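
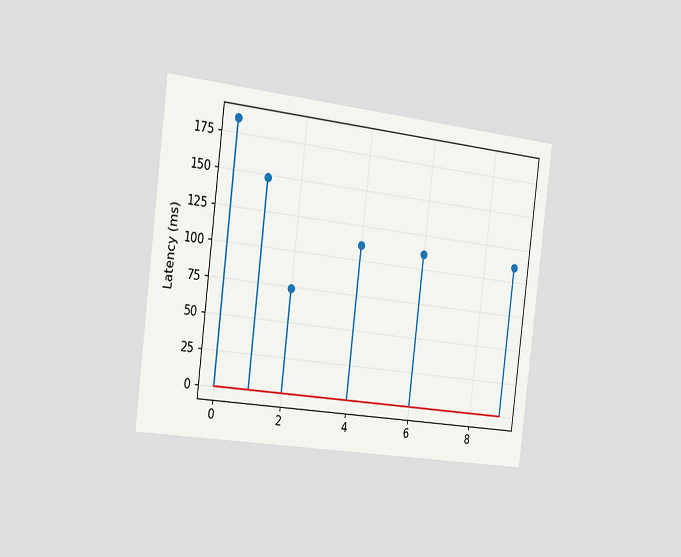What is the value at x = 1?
148ms

The chart is tilted about 7° clockwise and viewed slightly from the left. The stem at x=1 reaches 148ms.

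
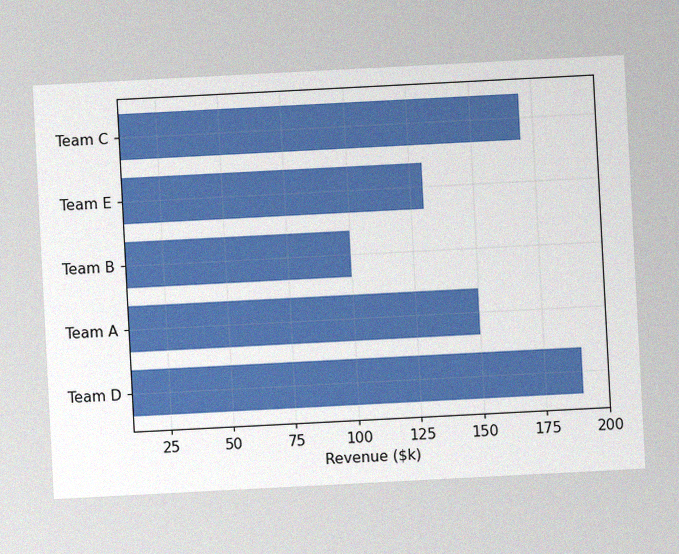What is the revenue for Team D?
The chart is tilted about 3° counter-clockwise, with some photo noise. Reading along the chart's x-axis, the Team D bar reaches $190k.

$190k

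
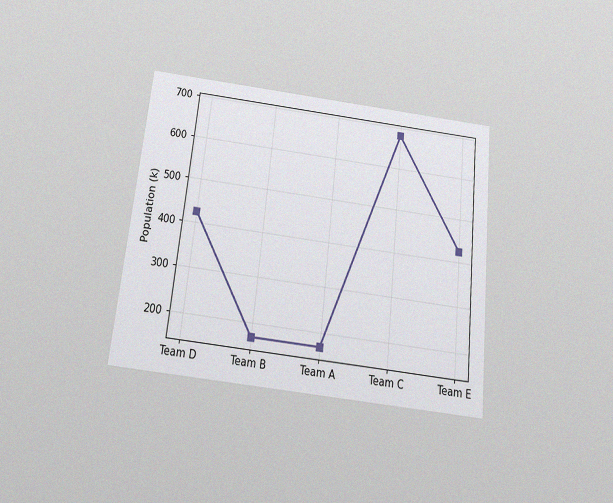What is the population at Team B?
The chart is tilted about 6° clockwise and viewed slightly from below, with some photo noise. At Team B, the line is at 170k.

170k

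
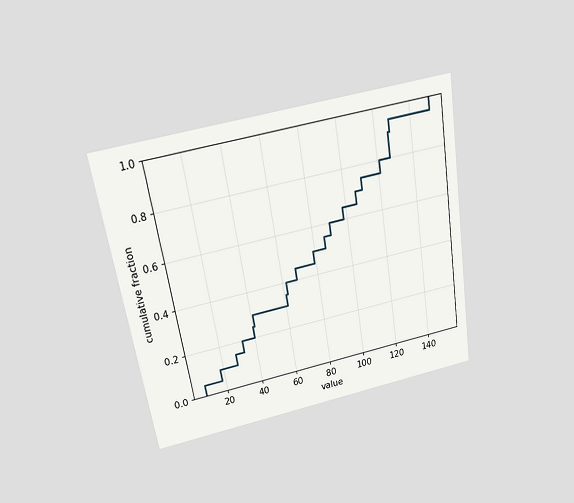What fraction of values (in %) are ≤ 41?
The chart is tilted about 9° counter-clockwise and viewed slightly from above. At x=41 the ECDF step is at 30%.

30%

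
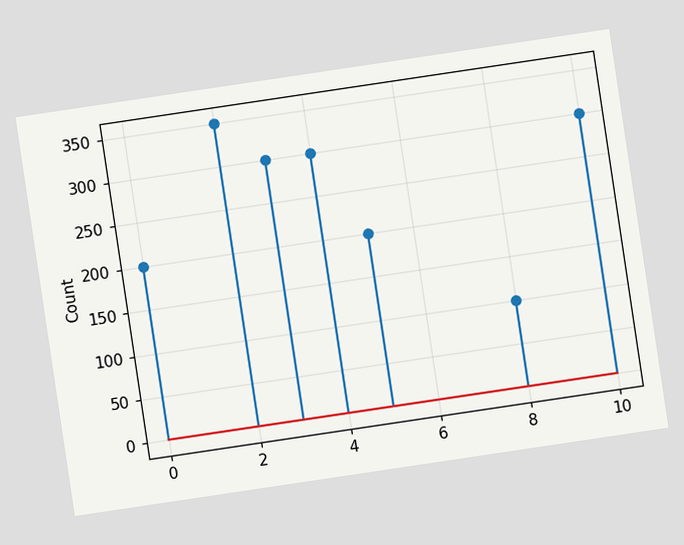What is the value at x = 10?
The chart is tilted about 8° counter-clockwise. The stem at x=10 reaches 300.

300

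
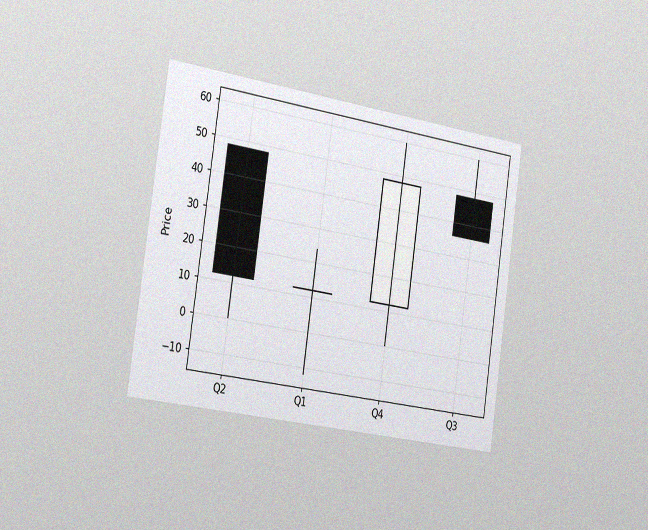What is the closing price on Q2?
12

The chart is tilted about 8° clockwise and viewed slightly from the left, with some photo noise. The Q2 candle closes at 12.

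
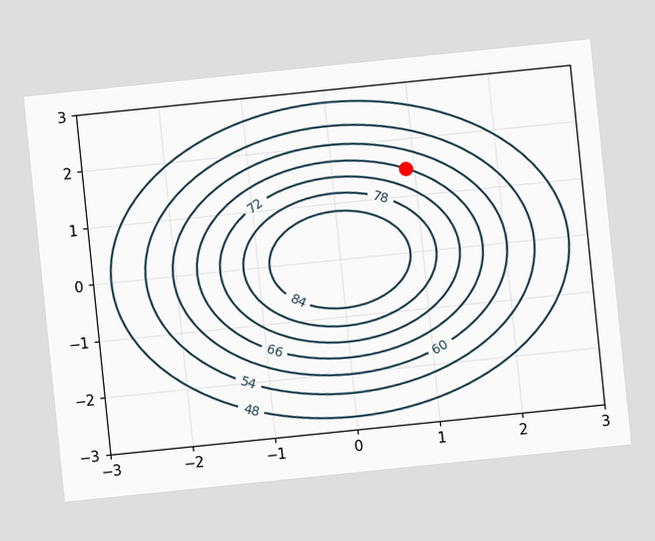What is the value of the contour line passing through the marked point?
66

The chart is tilted about 6° counter-clockwise. The marked point sits on the contour labelled 66.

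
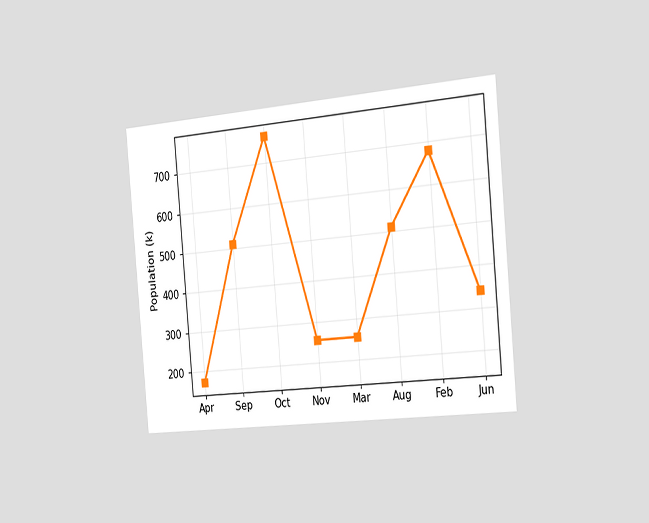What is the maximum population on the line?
The chart is tilted about 5° counter-clockwise and viewed slightly from the right. The highest point is at Oct, and reading across to the y-axis gives 765k.

765k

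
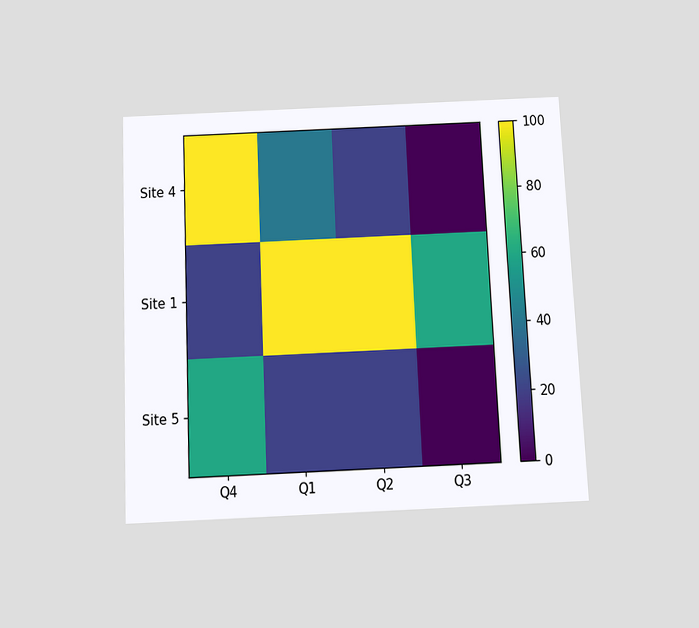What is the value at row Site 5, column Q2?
The chart is tilted about 3° counter-clockwise and viewed slightly from below. Matching cell (Site 5, Q2) against the colorbar gives 20.

20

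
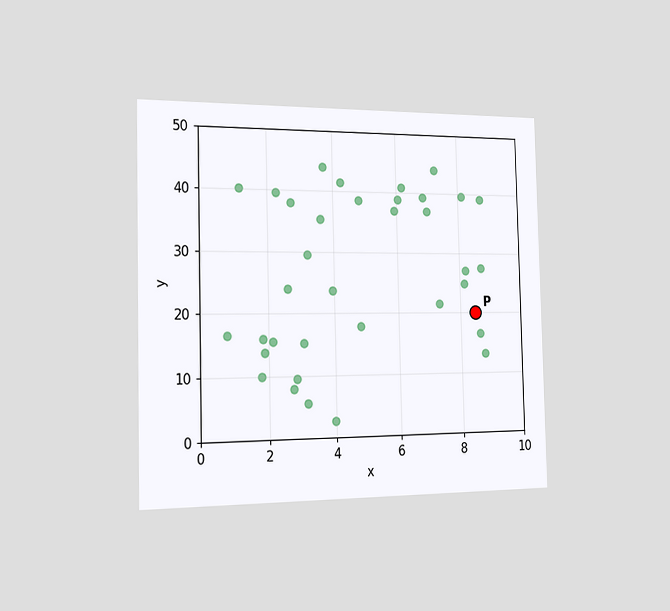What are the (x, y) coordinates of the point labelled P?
The chart is viewed slightly from the left. Following the gridlines from P to each axis, P sits at (8.5, 20).

(8.5, 20)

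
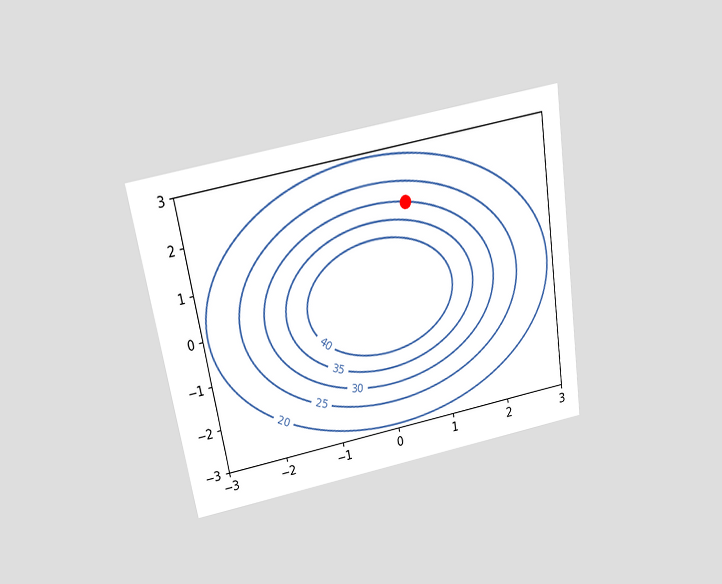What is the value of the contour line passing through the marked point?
The chart is tilted about 9° counter-clockwise and viewed slightly from above. The marked point sits on the contour labelled 30.

30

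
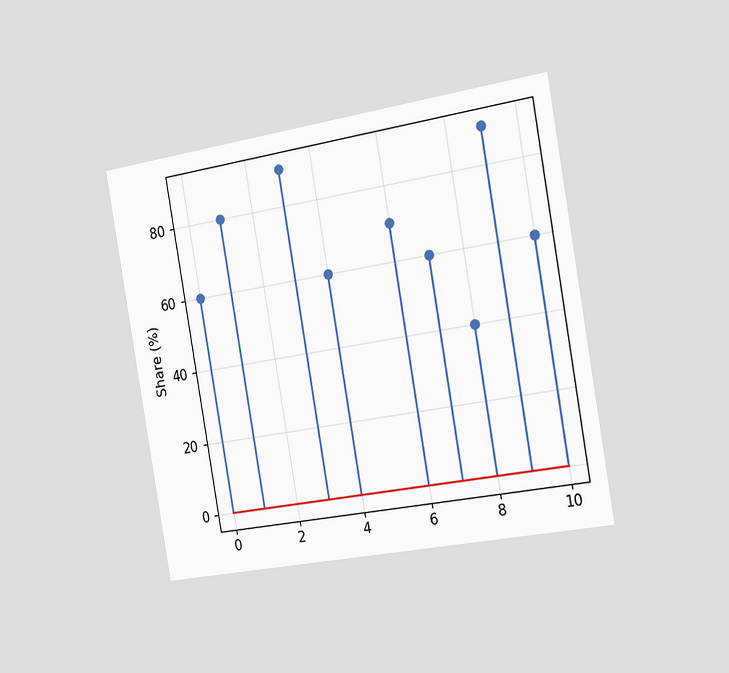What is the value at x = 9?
The chart is tilted about 10° counter-clockwise and viewed slightly from the right. The stem at x=9 reaches 90%.

90%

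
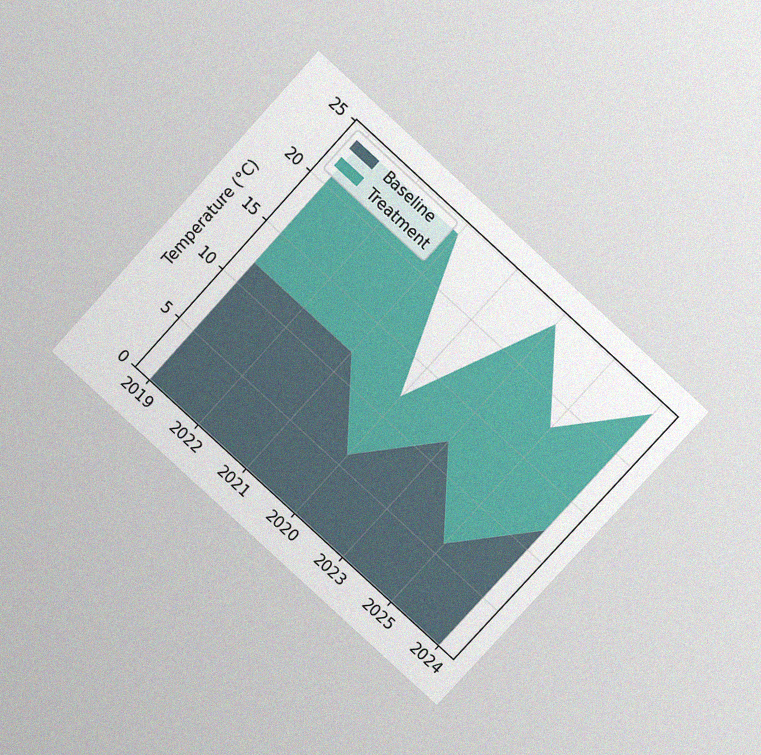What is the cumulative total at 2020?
12°C

The chart is tilted about 42° clockwise and viewed at a slight angle, with some photo noise. The stacked total at 2020 reaches 12°C.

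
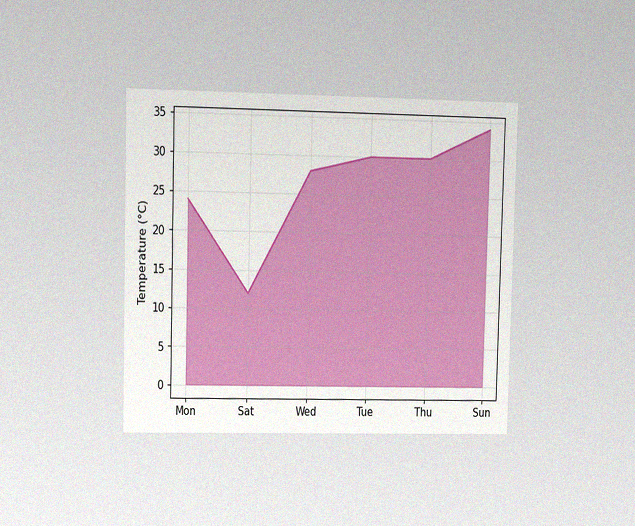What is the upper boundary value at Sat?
The chart is viewed slightly from the left, with some photo noise. At Sat the upper boundary is at 12°C.

12°C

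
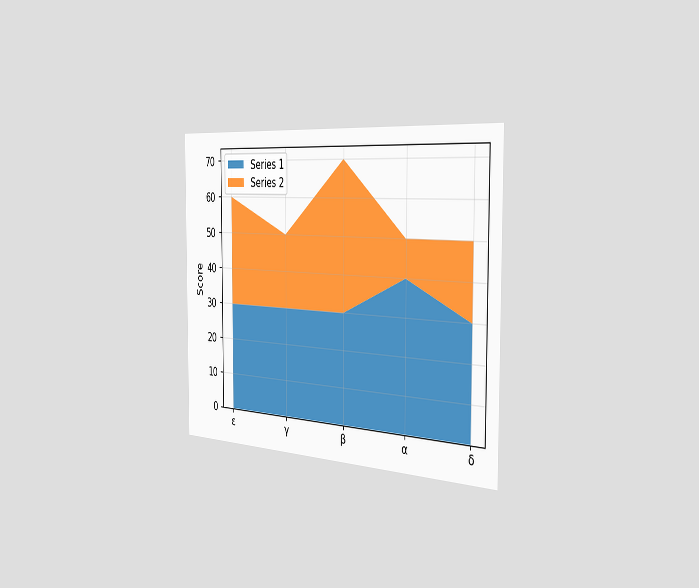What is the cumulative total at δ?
50

The chart is viewed slightly from the right. The stacked total at δ reaches 50.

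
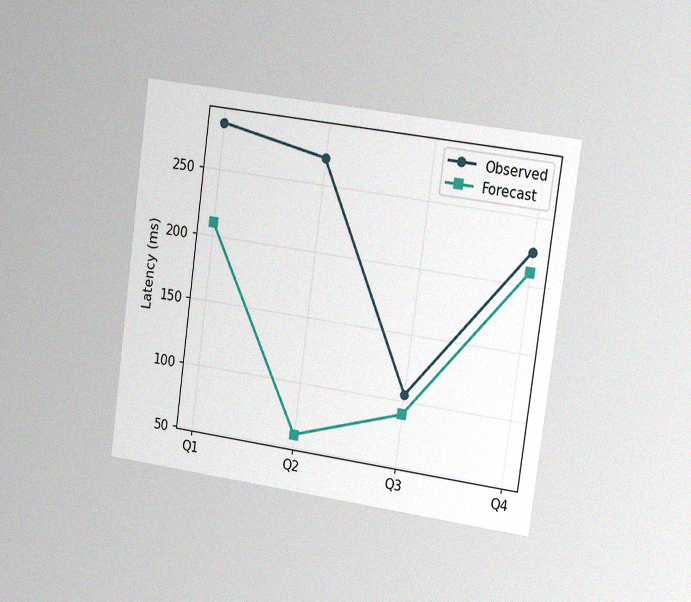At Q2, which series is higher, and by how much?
Observed, by 210ms

The chart is tilted about 8° clockwise and viewed slightly from the right, with some photo noise. At Q2, Observed sits above the other line by 210ms.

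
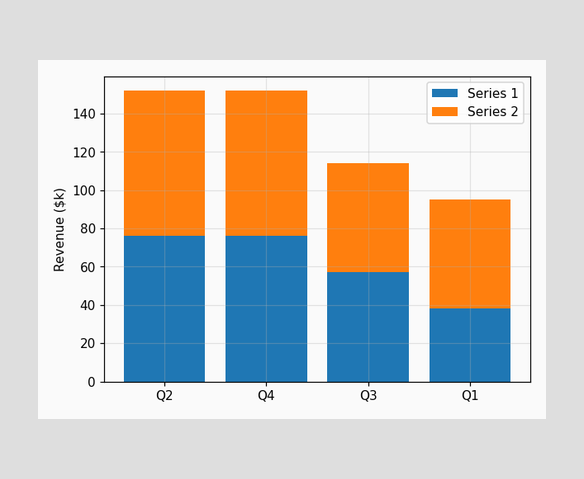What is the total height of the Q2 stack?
$152k

The Q2 stack's top reaches $152k on the y-axis.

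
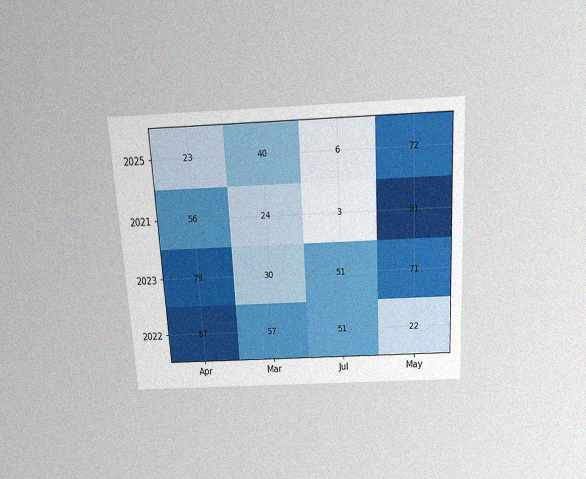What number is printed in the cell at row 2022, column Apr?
87

The chart is tilted about 3° counter-clockwise and viewed slightly from above, with some photo noise. The (2022, Apr) cell reads 87.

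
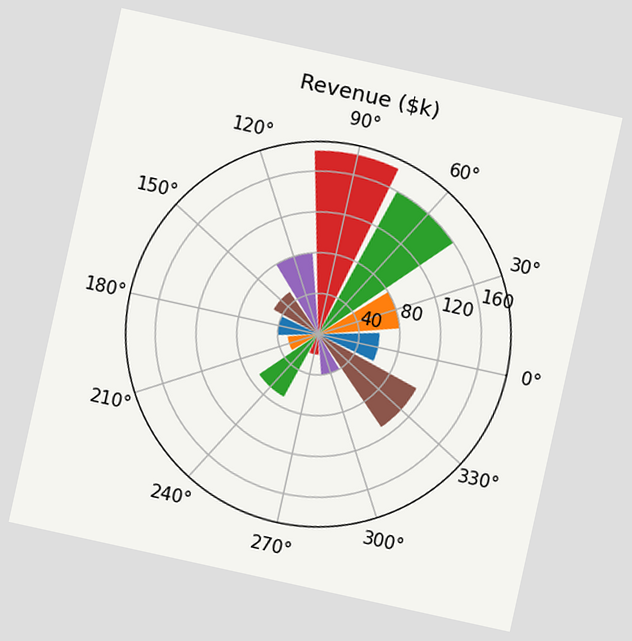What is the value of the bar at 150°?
The chart is tilted about 12° clockwise. The bar at 150° reaches $50k on the radial axis.

$50k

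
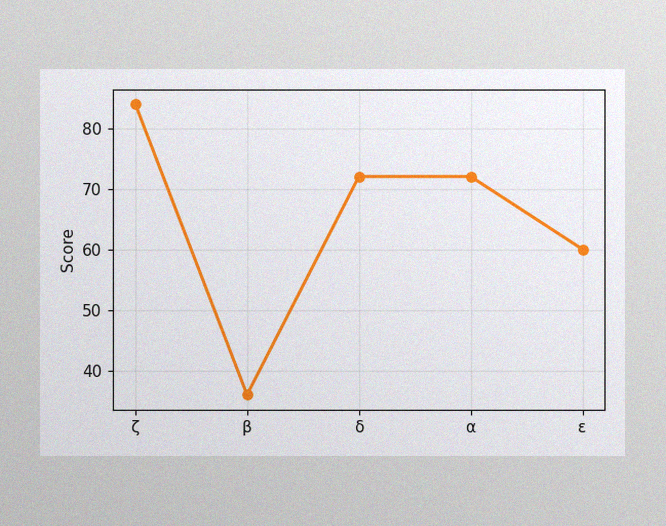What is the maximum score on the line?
84

The image has some photo noise and uneven lighting. The highest point is at ζ, and reading across to the y-axis gives 84.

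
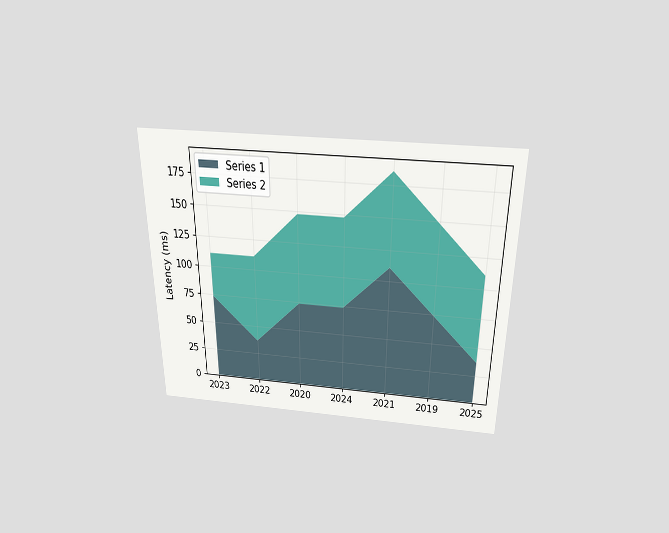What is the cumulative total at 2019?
The chart is viewed slightly from above. The stacked total at 2019 reaches 148ms.

148ms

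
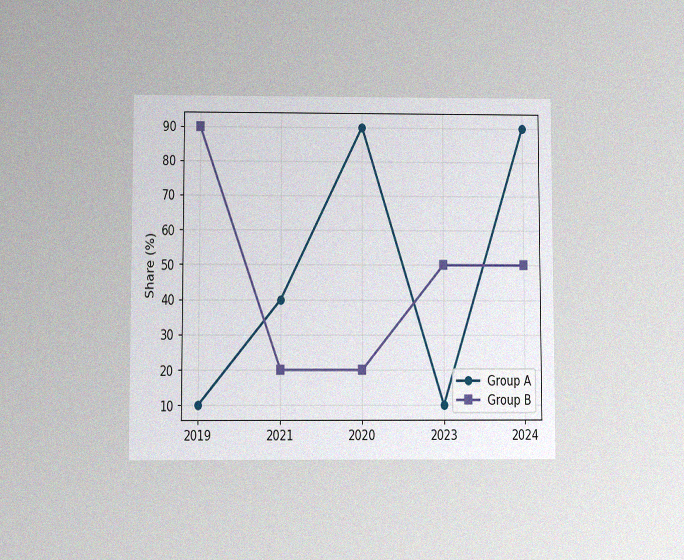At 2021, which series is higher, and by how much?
The chart is viewed at a slight angle, with some photo noise. At 2021, Group A sits above the other line by 20%.

Group A, by 20%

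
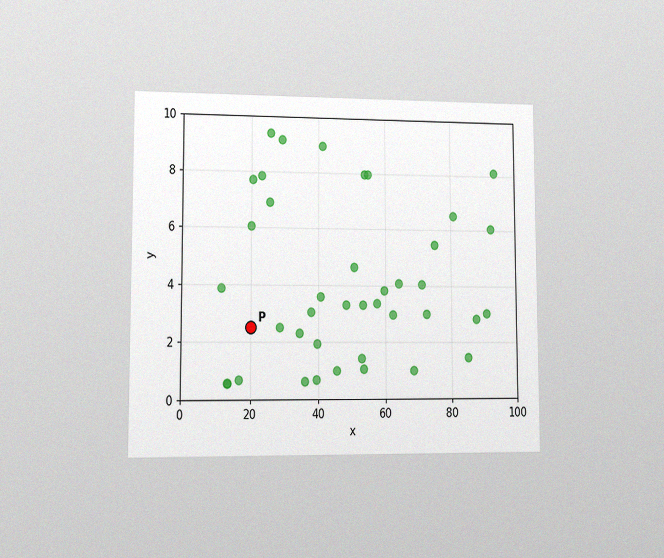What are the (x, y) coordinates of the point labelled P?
The chart is viewed at a slight angle, with some photo noise. Following the gridlines from P to each axis, P sits at (20, 2.5).

(20, 2.5)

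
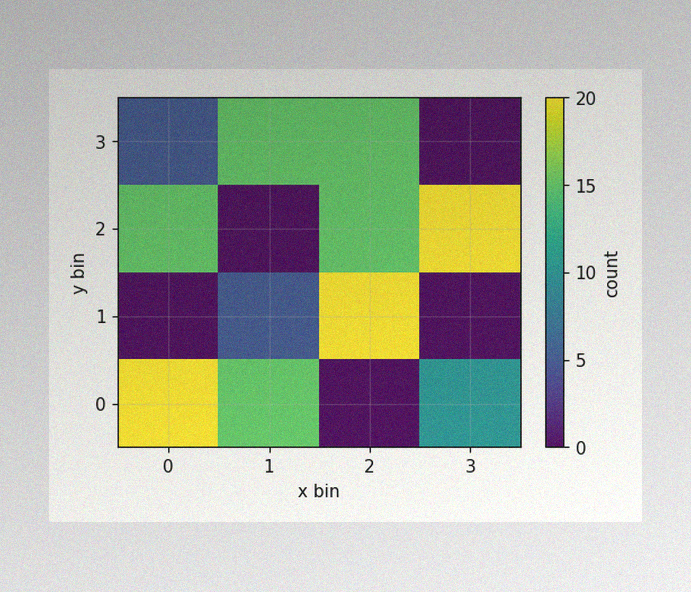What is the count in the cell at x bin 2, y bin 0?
The image has some photo noise and uneven lighting. Matching the cell (2, 0) against the colorbar gives 0.

0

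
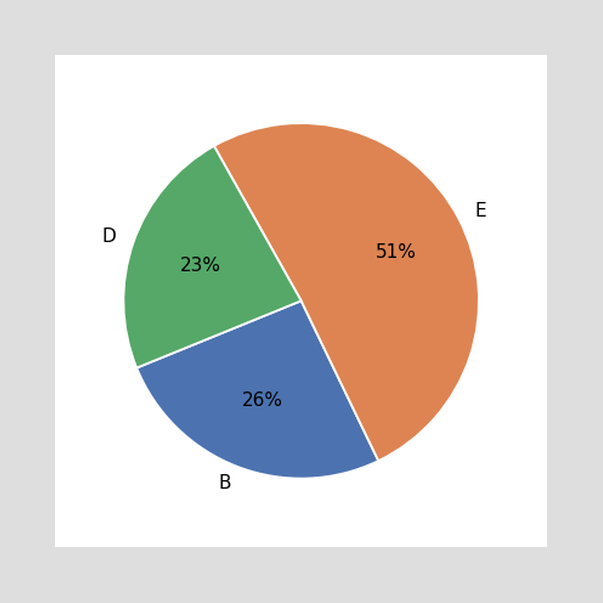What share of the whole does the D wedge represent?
The D slice takes up 23% of the pie.

23%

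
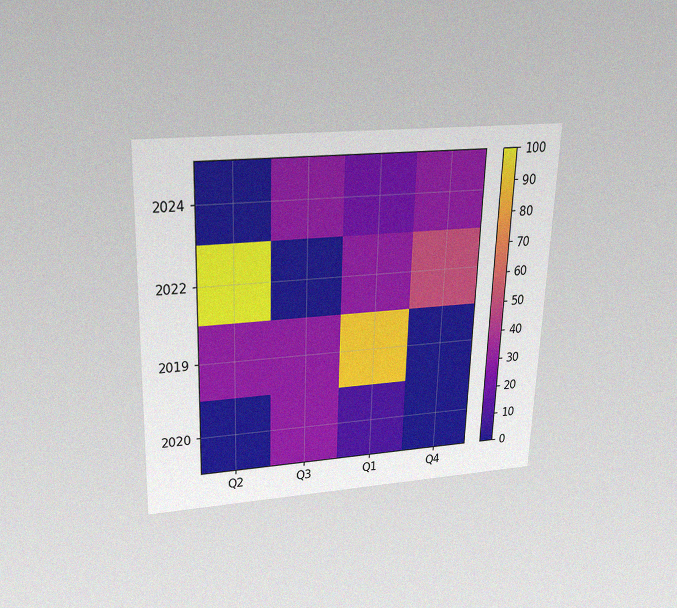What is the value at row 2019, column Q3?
30

The chart is viewed slightly from above, with some photo noise. Matching cell (2019, Q3) against the colorbar gives 30.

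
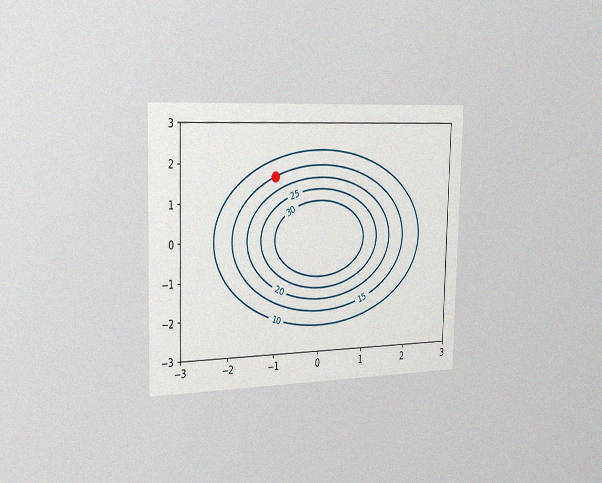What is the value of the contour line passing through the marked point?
15

The chart is viewed slightly from the left, with some photo noise. The marked point sits on the contour labelled 15.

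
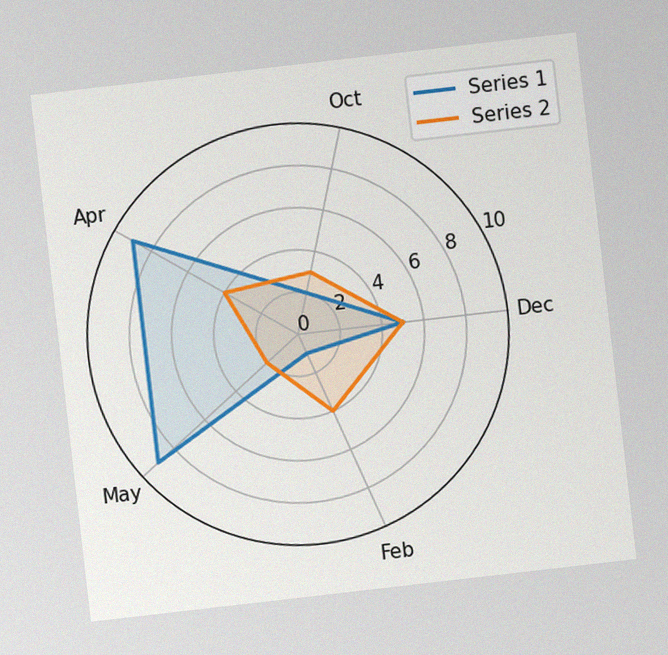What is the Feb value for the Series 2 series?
The chart is tilted about 7° counter-clockwise, with some photo noise. On the Feb axis, Series 2 reaches 4.

4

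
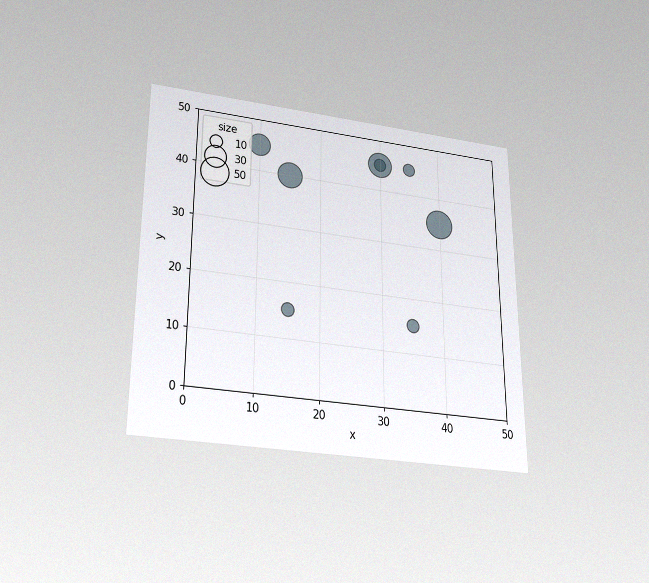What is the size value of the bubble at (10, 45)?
30

The chart is viewed slightly from below, with some photo noise. Matching the bubble at (10, 45) against the size legend gives 30.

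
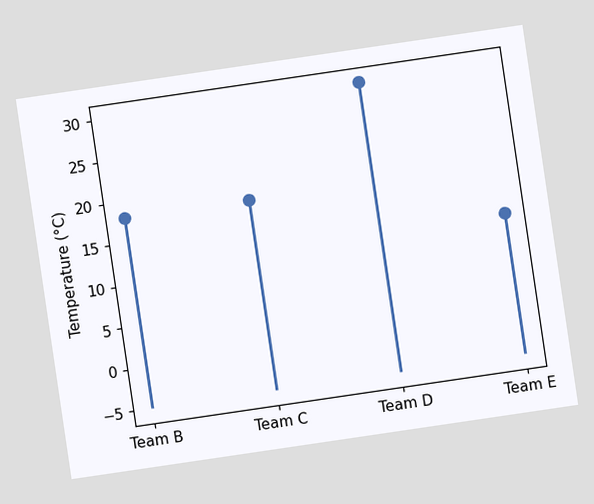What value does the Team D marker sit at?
The chart is tilted about 8° counter-clockwise. The Team D marker sits at 30°C.

30°C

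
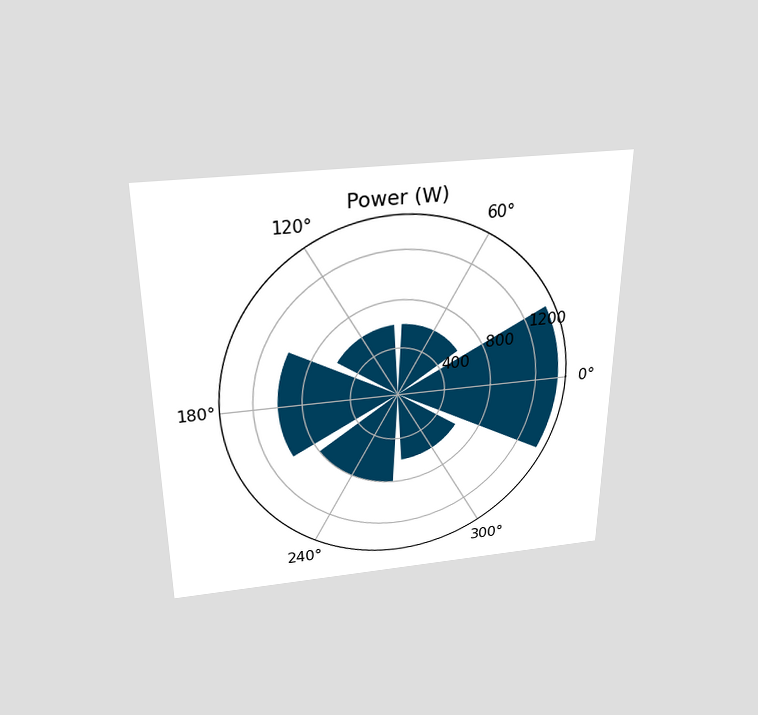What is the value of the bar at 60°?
600W

The chart is viewed slightly from above. The bar at 60° reaches 600W on the radial axis.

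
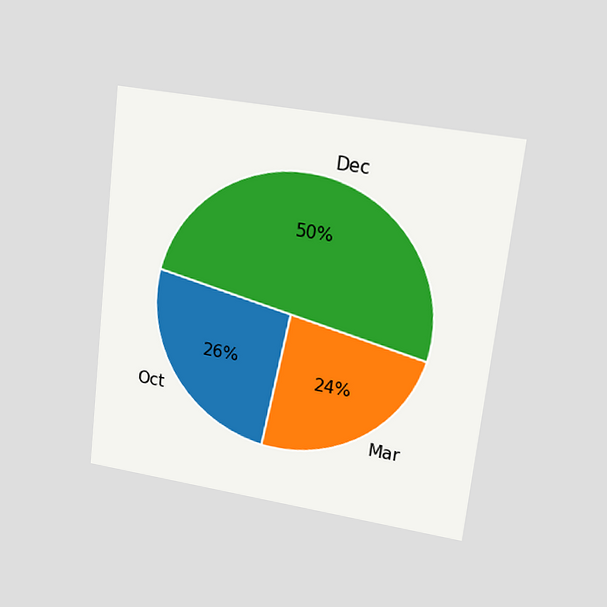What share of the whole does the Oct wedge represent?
The chart is tilted about 7° clockwise and viewed at a slight angle. The Oct slice takes up 26% of the pie.

26%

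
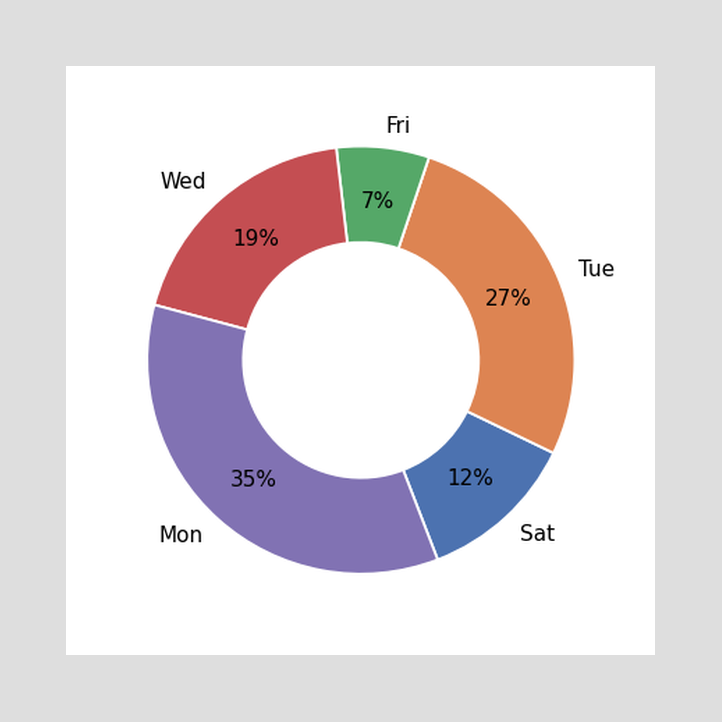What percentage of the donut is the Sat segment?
The Sat segment takes up 12% of the ring.

12%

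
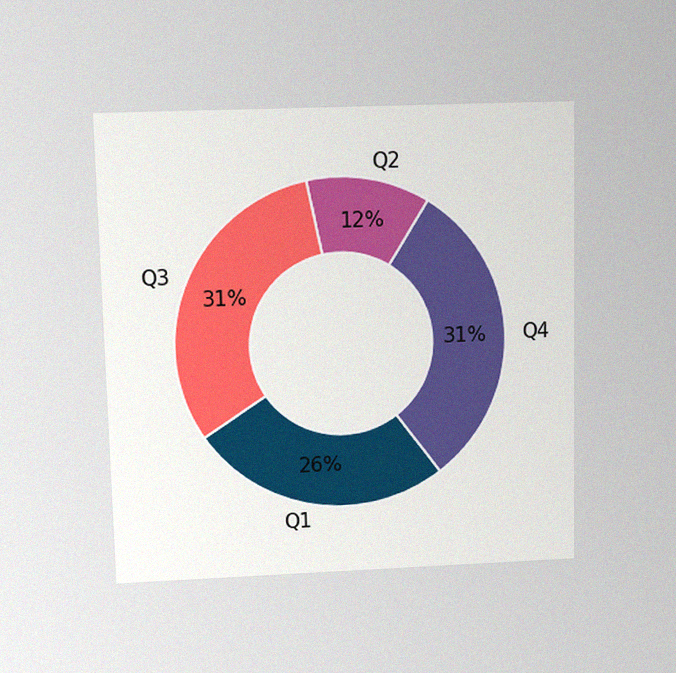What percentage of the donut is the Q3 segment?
The chart is viewed slightly from above, with some photo noise. The Q3 segment takes up 31% of the ring.

31%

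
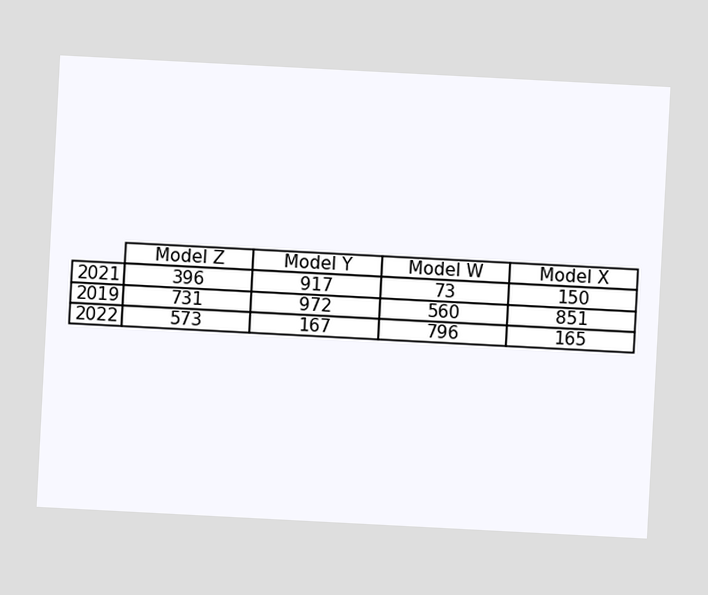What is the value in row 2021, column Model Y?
The chart is tilted about 3° clockwise. The (2021, Model Y) cell reads 917.

917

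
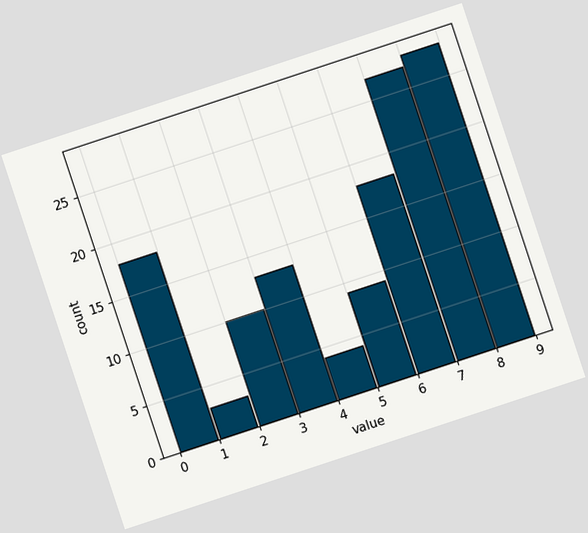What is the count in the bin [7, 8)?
27

The chart is tilted about 18° counter-clockwise. The [7, 8) bin has height 27.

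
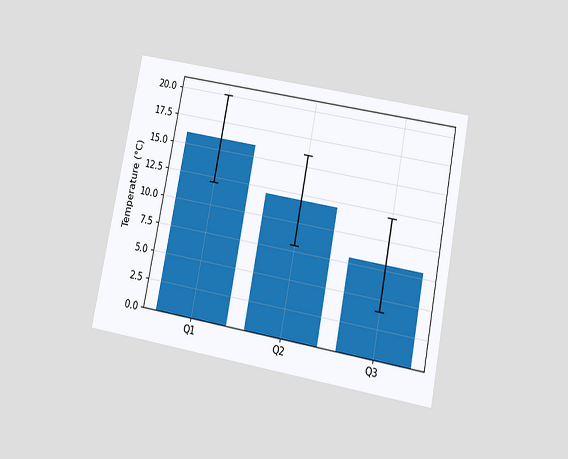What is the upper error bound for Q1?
The chart is tilted about 11° clockwise and viewed slightly from below. The Q1 bar's upper whisker reaches 20°C.

20°C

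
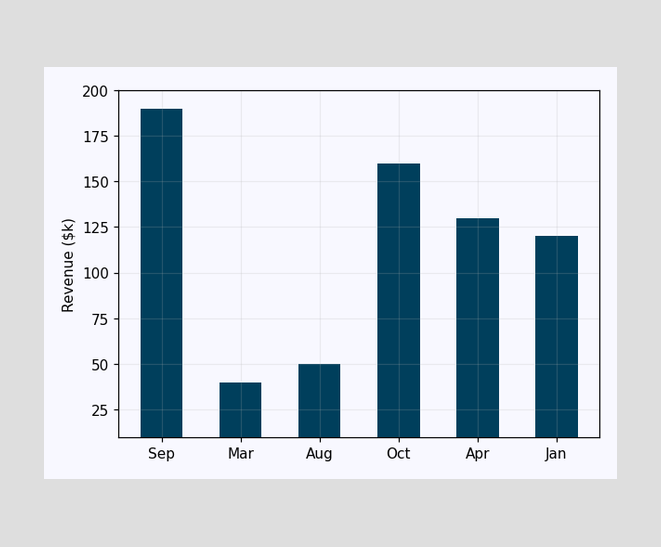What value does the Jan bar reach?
Reading along the chart's y-axis, the Jan bar reaches $120k.

$120k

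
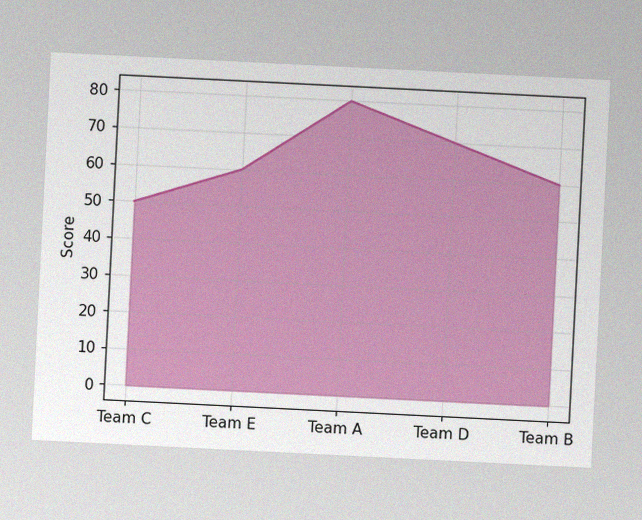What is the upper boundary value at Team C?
50

The chart is tilted about 3° clockwise, with some photo noise. At Team C the upper boundary is at 50.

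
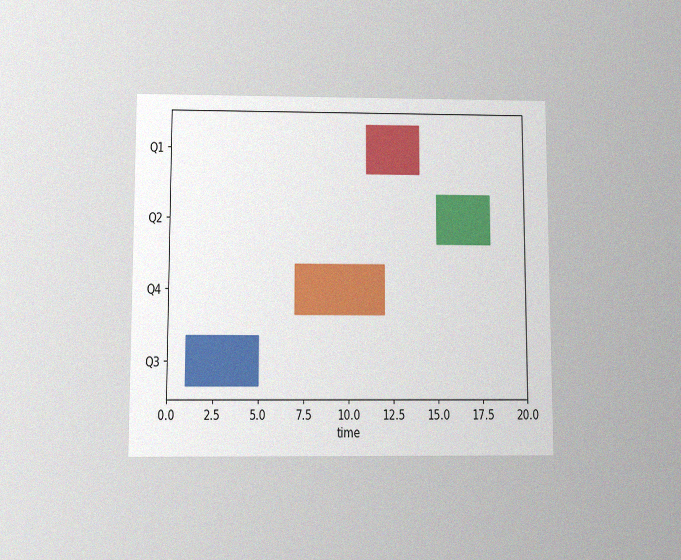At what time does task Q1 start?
11

The chart is viewed slightly from below, with some photo noise. The Q1 bar begins at t=11.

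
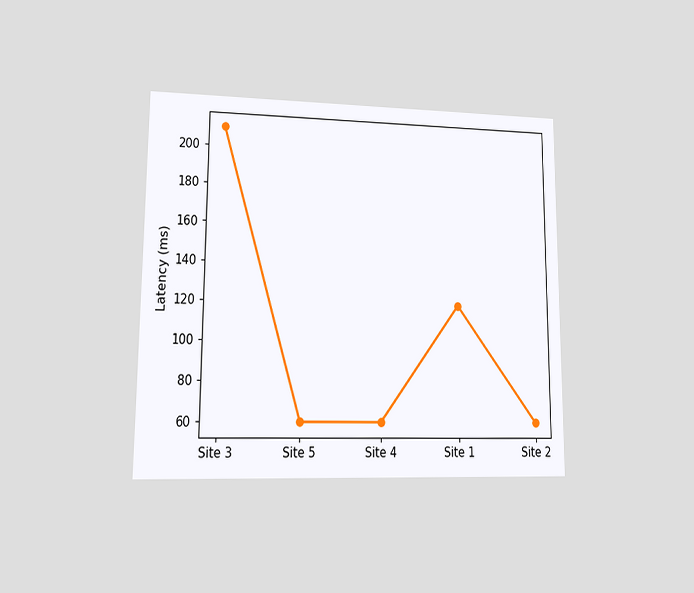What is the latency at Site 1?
120ms

The chart is viewed at a slight angle. At Site 1, the line is at 120ms.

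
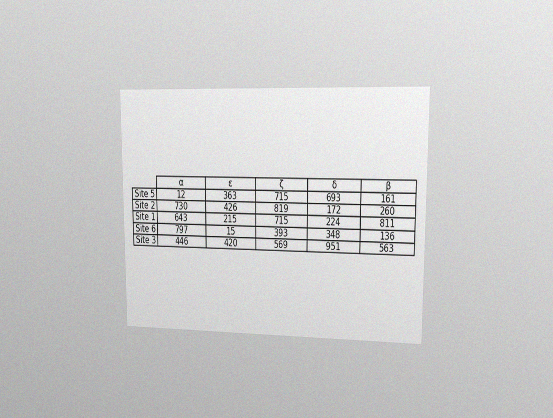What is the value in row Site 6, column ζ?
393

The chart is viewed at a slight angle, with some photo noise. The (Site 6, ζ) cell reads 393.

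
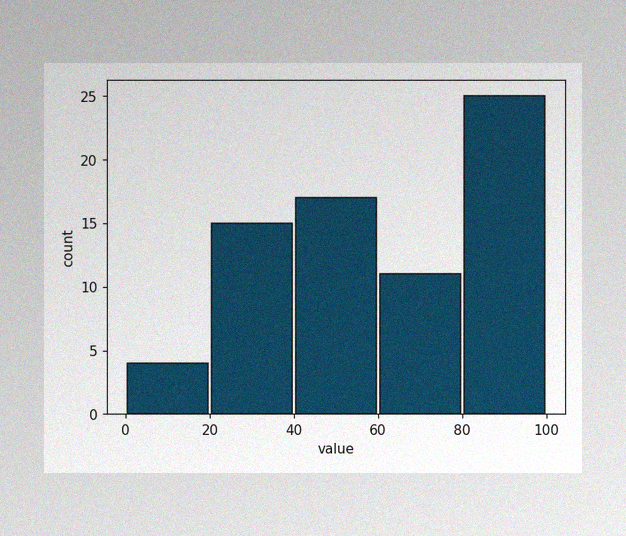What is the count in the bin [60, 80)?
The image has some photo noise and uneven lighting. The [60, 80) bin has height 11.

11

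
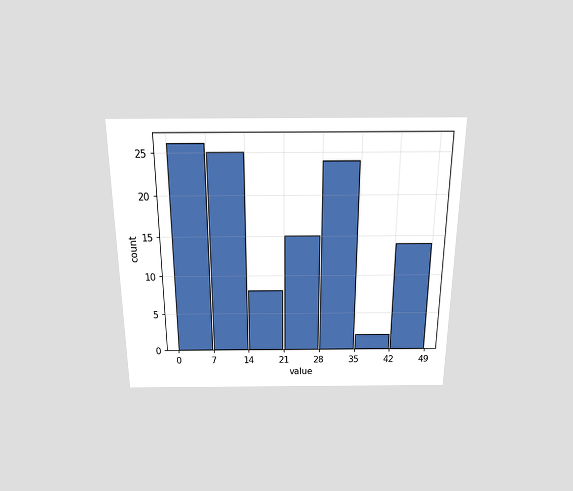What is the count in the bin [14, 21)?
The chart is viewed slightly from above. The [14, 21) bin has height 8.

8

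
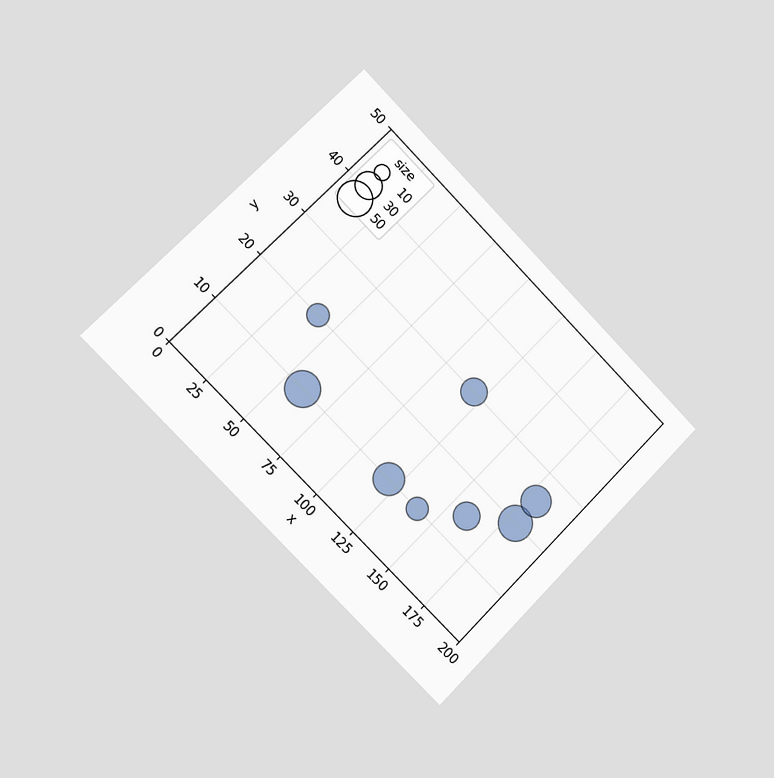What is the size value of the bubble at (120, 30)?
The chart is tilted about 45° clockwise and viewed slightly from the left. Matching the bubble at (120, 30) against the size legend gives 30.

30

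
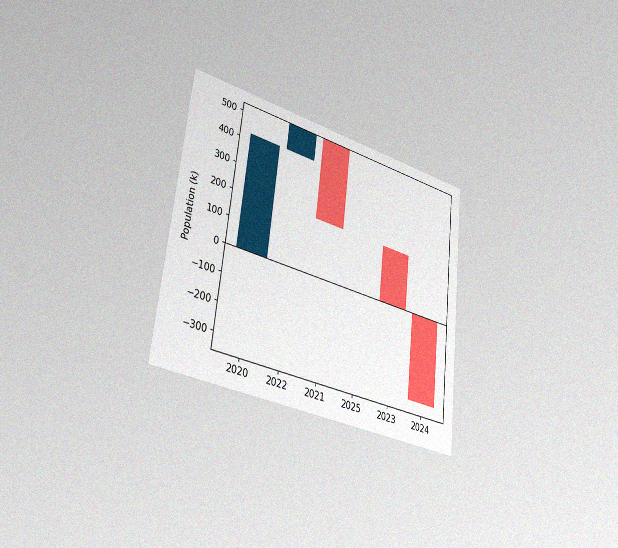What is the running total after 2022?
530k

The chart is tilted about 6° clockwise and viewed slightly from the left, with some photo noise. After 2022 the running total reaches 530k.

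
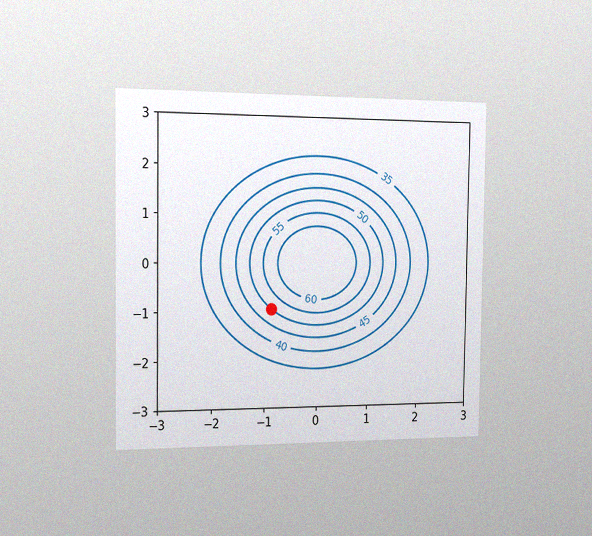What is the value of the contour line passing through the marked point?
The chart is viewed slightly from the left, with some photo noise. The marked point sits on the contour labelled 50.

50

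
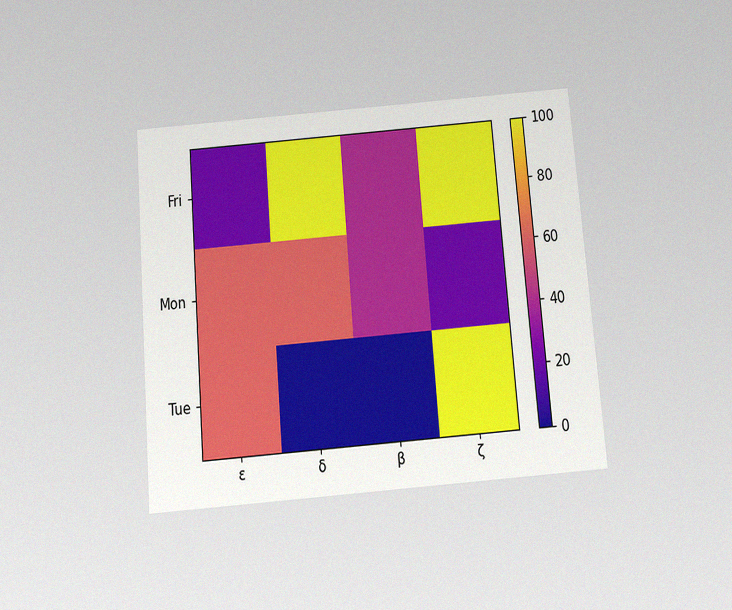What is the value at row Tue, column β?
0

The chart is tilted about 5° counter-clockwise and viewed slightly from below, with some photo noise. Matching cell (Tue, β) against the colorbar gives 0.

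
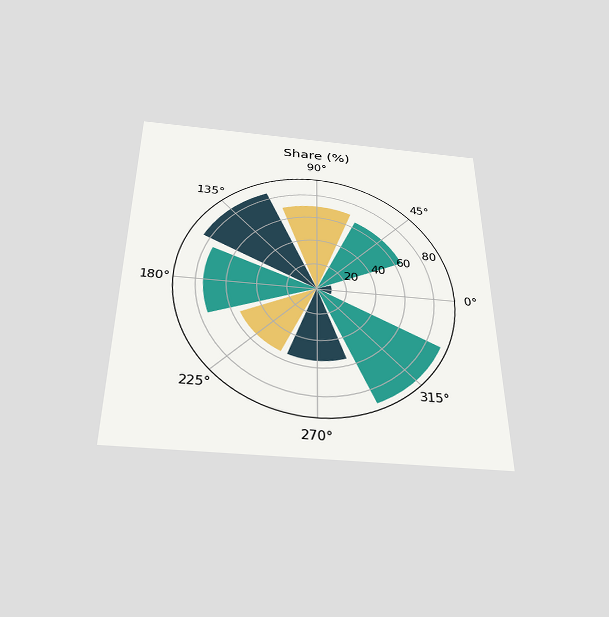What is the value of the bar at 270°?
The chart is viewed slightly from below. The bar at 270° reaches 55% on the radial axis.

55%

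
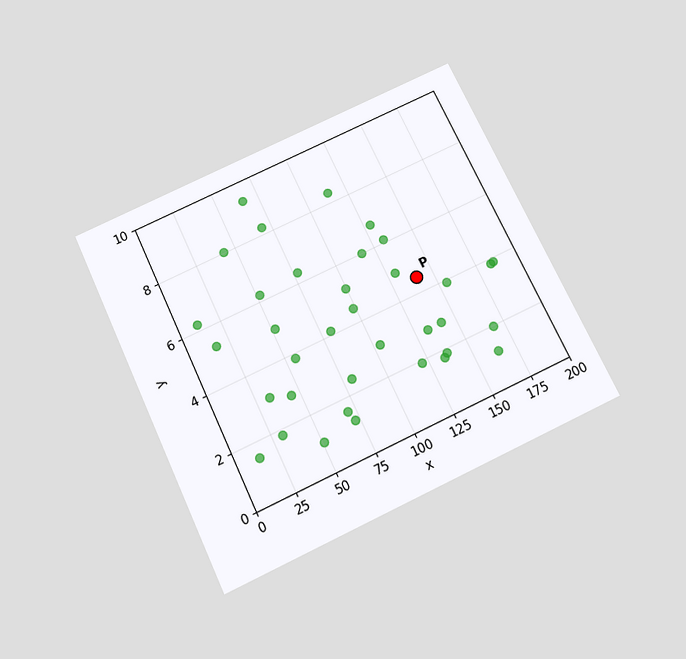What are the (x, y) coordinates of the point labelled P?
(140, 4.5)

The chart is tilted about 25° counter-clockwise and viewed slightly from below. Following the gridlines from P to each axis, P sits at (140, 4.5).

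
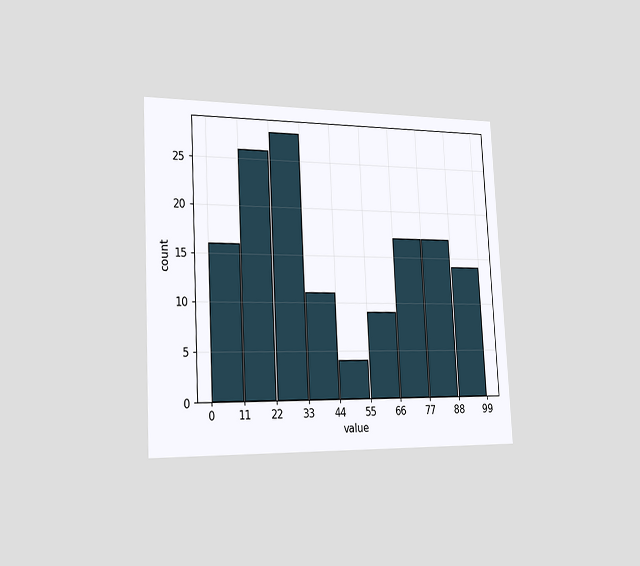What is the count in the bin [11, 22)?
26

The chart is tilted about 3° counter-clockwise and viewed slightly from the left. The [11, 22) bin has height 26.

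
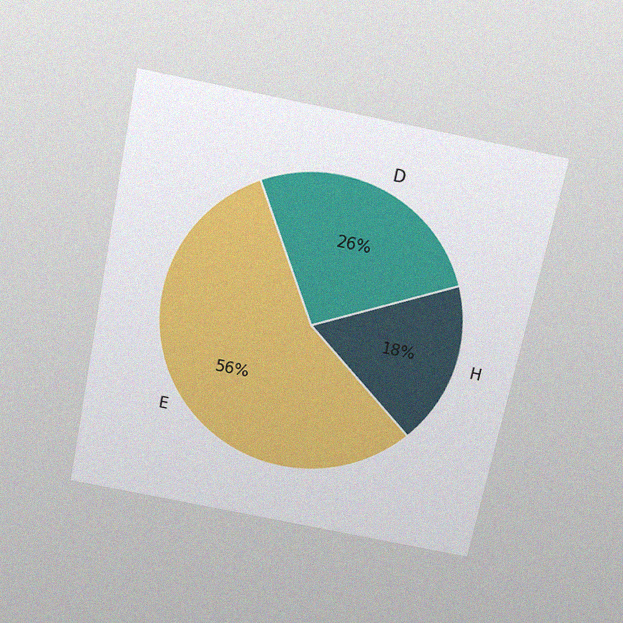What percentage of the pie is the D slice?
26%

The chart is tilted about 12° clockwise and viewed slightly from above, with some photo noise. The D slice takes up 26% of the pie.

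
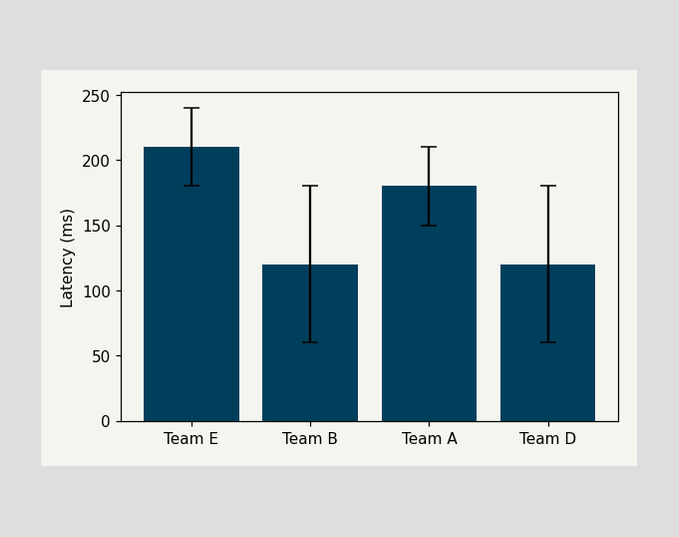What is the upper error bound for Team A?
210ms

The Team A bar's upper whisker reaches 210ms.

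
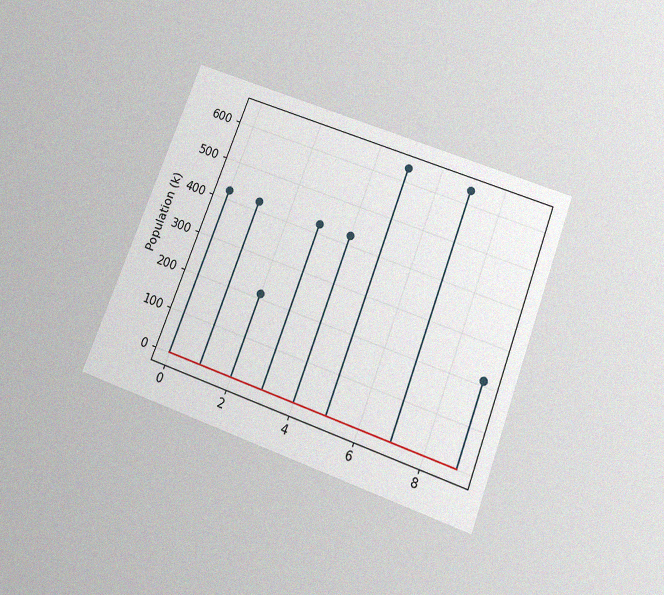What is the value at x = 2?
212k

The chart is tilted about 21° clockwise and viewed slightly from below, with some photo noise. The stem at x=2 reaches 212k.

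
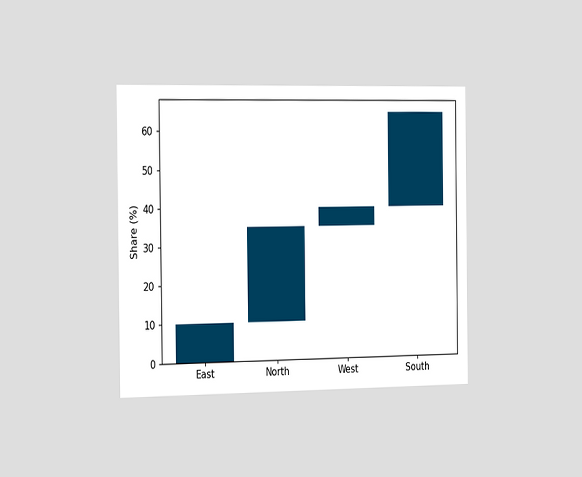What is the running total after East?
The chart is viewed slightly from the left. After East the running total reaches 10%.

10%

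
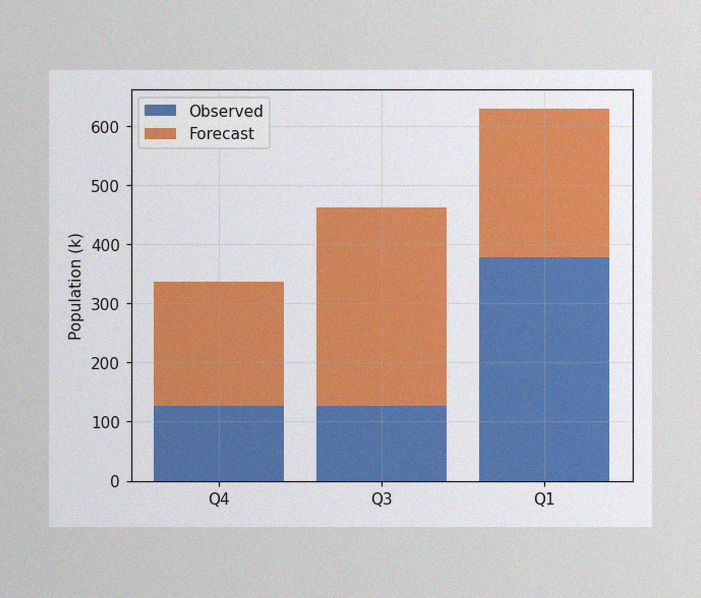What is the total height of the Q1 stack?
630k

The image has some photo noise and uneven lighting. The Q1 stack's top reaches 630k on the y-axis.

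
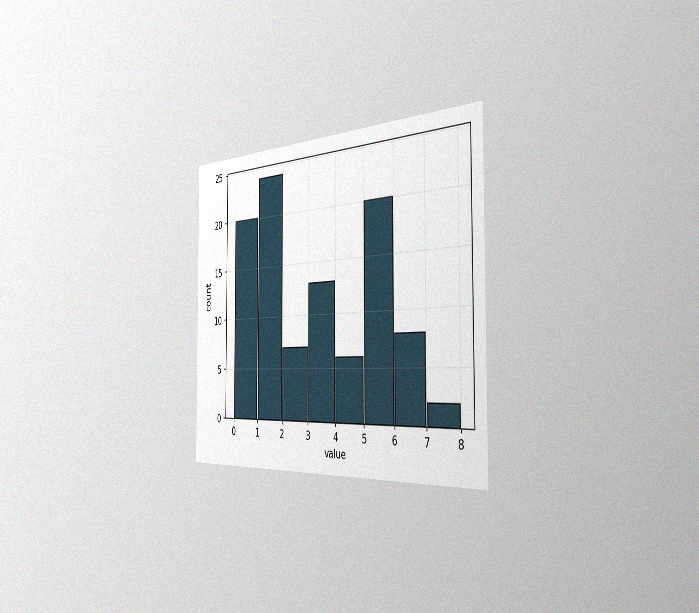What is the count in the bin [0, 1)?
The chart is viewed slightly from the right, with some photo noise. The [0, 1) bin has height 20.

20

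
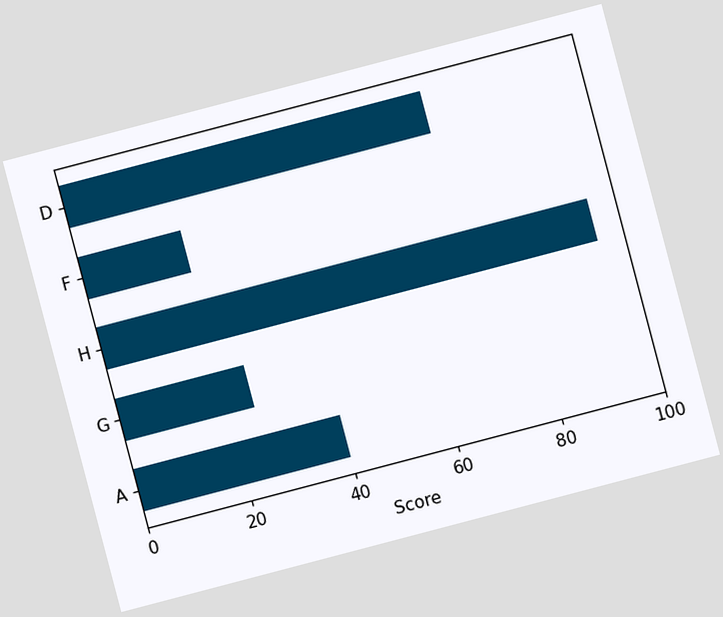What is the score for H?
The chart is tilted about 15° counter-clockwise. Reading along the chart's x-axis, the H bar reaches 95.

95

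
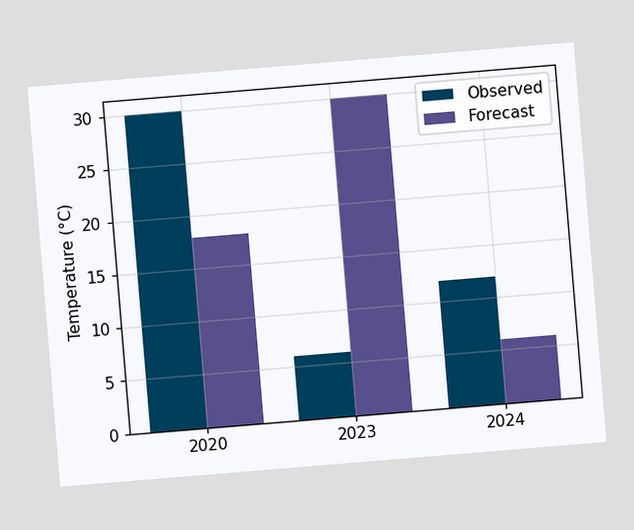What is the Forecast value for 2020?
The chart is tilted about 5° counter-clockwise. The Forecast bar at 2020 reaches 18°C on the y-axis.

18°C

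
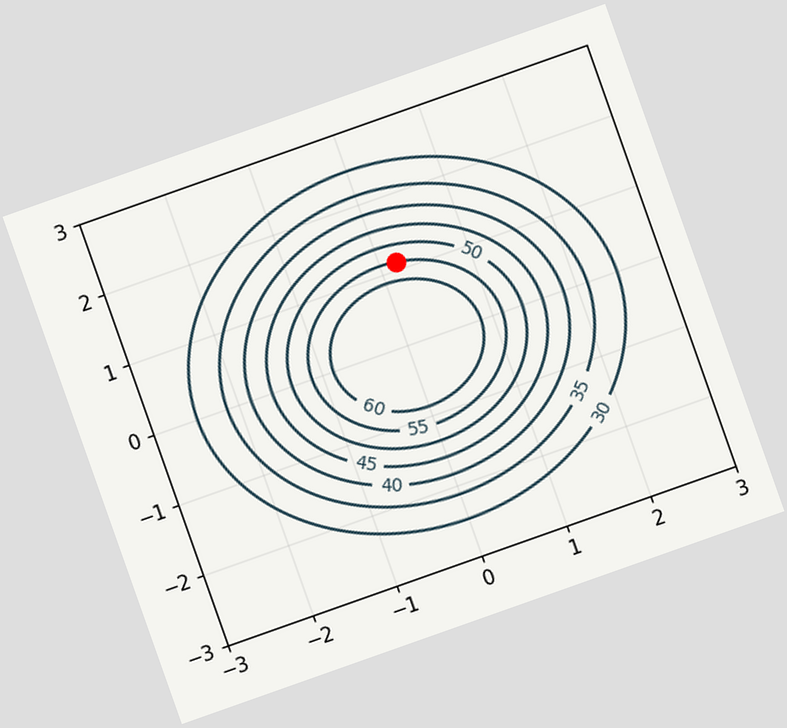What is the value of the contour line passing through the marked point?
The chart is tilted about 19° counter-clockwise. The marked point sits on the contour labelled 55.

55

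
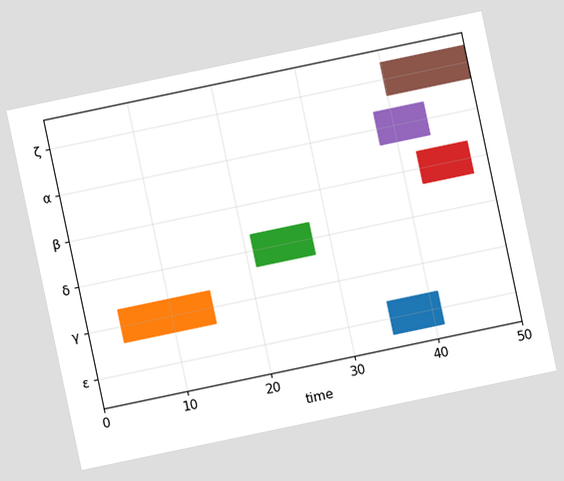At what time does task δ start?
21

The chart is tilted about 12° counter-clockwise. The δ bar begins at t=21.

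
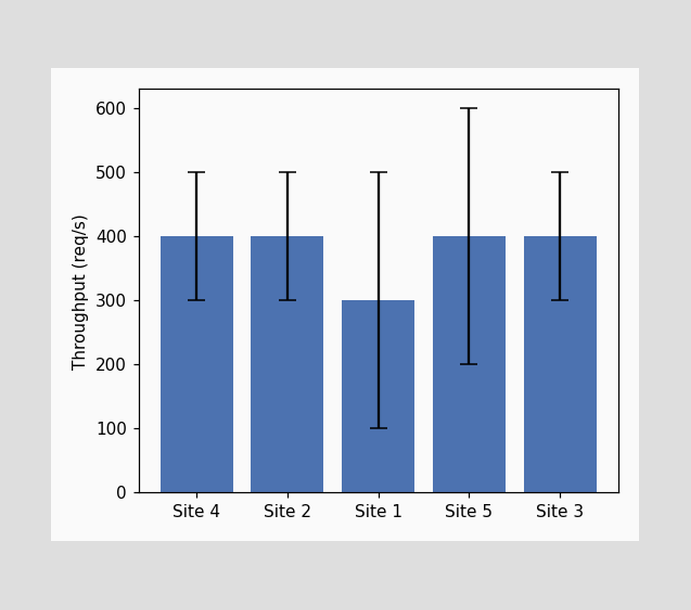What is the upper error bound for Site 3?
500req/s

The Site 3 bar's upper whisker reaches 500req/s.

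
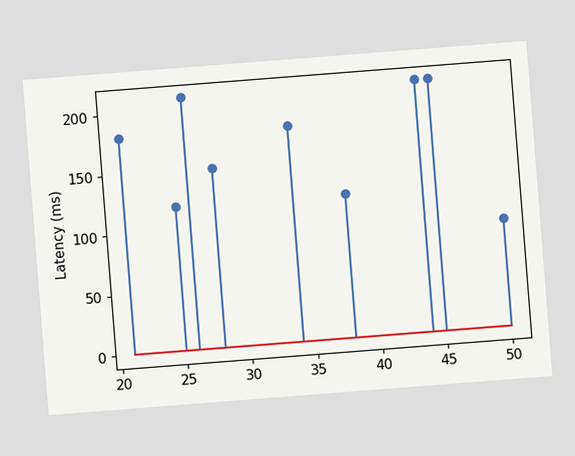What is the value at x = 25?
120ms

The chart is tilted about 4° counter-clockwise. The stem at x=25 reaches 120ms.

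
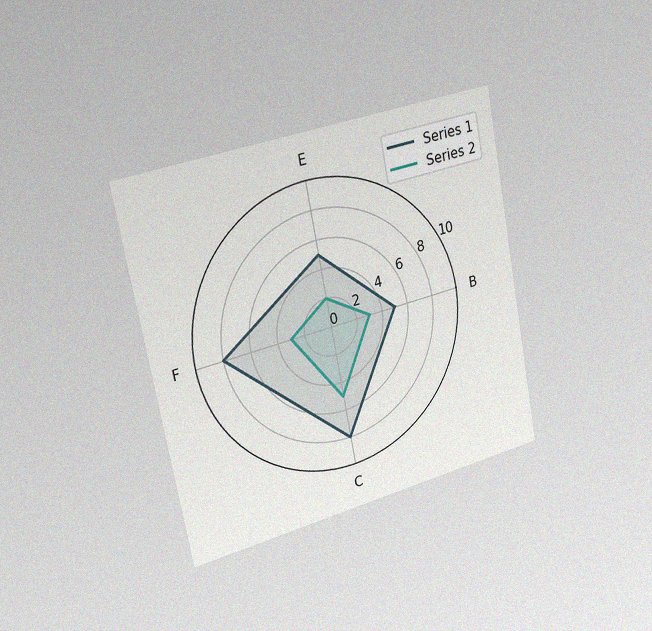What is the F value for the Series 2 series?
3

The chart is tilted about 11° counter-clockwise and viewed slightly from the left, with some photo noise. On the F axis, Series 2 reaches 3.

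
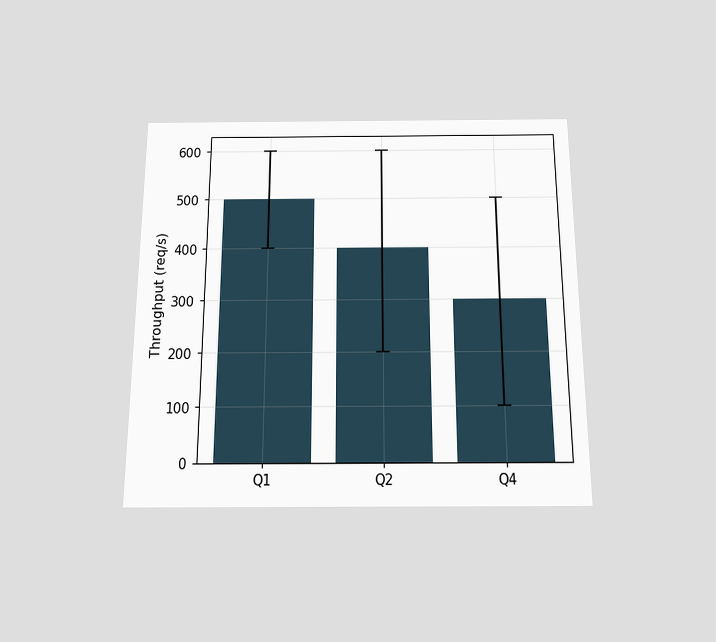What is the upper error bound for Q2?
The chart is viewed slightly from below. The Q2 bar's upper whisker reaches 600req/s.

600req/s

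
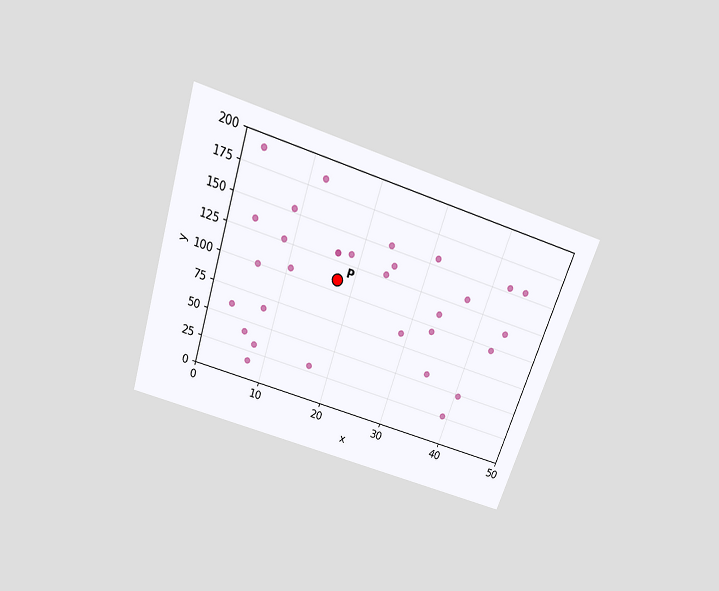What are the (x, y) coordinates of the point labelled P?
(17.5, 110)

The chart is tilted about 18° clockwise and viewed slightly from above. Following the gridlines from P to each axis, P sits at (17.5, 110).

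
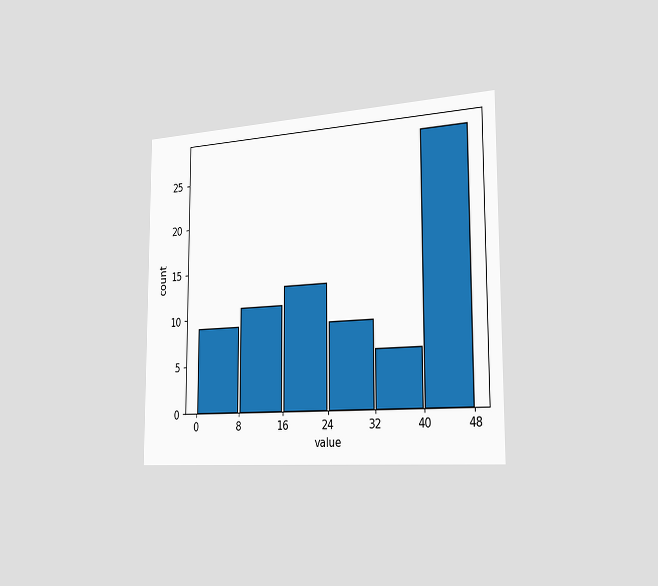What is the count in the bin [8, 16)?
11

The chart is viewed slightly from the right. The [8, 16) bin has height 11.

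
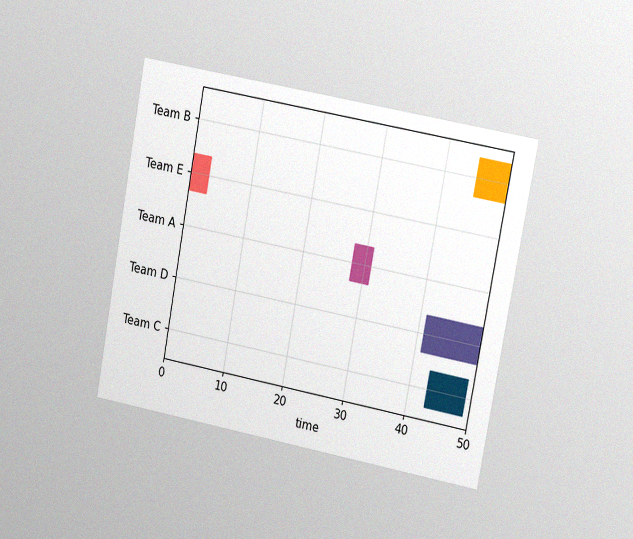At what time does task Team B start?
45

The chart is tilted about 11° clockwise and viewed at a slight angle, with some photo noise. The Team B bar begins at t=45.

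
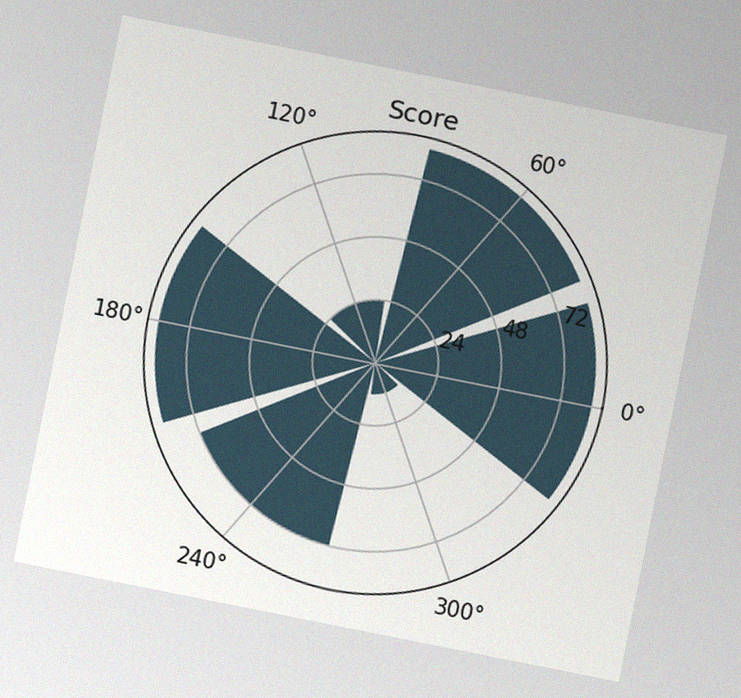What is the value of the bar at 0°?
The chart is tilted about 11° clockwise, with some photo noise. The bar at 0° reaches 84 on the radial axis.

84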